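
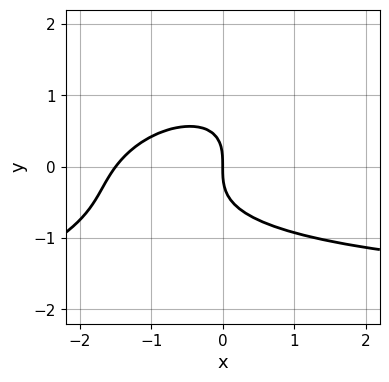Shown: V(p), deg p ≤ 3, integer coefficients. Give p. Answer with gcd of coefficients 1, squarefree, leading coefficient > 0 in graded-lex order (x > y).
x^2*y - 2*x*y^2 + 3*y^3 + 2*x^2 + 3*x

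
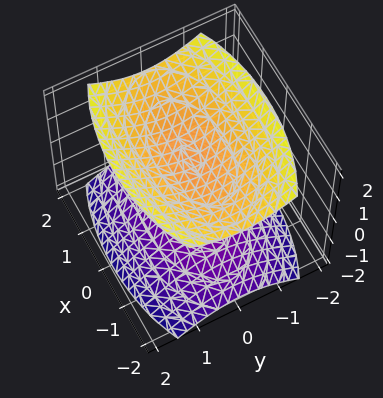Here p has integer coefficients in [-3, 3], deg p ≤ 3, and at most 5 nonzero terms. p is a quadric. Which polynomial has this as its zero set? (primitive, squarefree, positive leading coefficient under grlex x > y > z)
x^2 + 3*y^2 - 3*z^2 + 3

There are 2 components. Treating them together as one polynomial.
Degree: two sheets facing apart; a quadric, so deg p = 2.
Symmetries: it's symmetric under y → −y, forcing even powers of y; it's symmetric under z → −z, forcing even powers of z; it's symmetric under x → −x, forcing even powers of x.
From the axis intercepts and sections: it misses every integer gridline on the x-axis; the z-axis gridline crossings are at z ∈ {-1, 1}.
These observations pin down the coefficients.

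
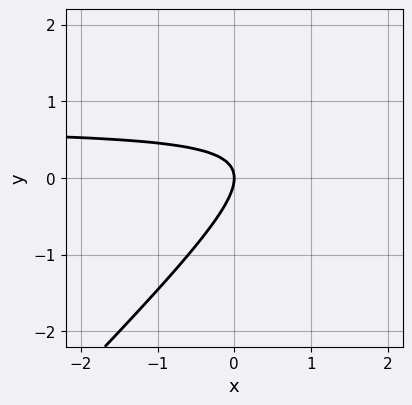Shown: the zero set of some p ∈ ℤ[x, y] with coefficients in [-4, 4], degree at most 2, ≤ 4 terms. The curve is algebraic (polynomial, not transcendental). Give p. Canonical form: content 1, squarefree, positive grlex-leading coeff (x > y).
3*x*y - 3*y^2 - 2*x

Degree: the shape is more complex than any degree-1 curve, so deg p = 2.
From the axis intercepts and sections: it meets the y-axis at y = 0 (among the integer gridlines); it crosses the x-axis at the gridline x = 0.
These observations pin down the coefficients.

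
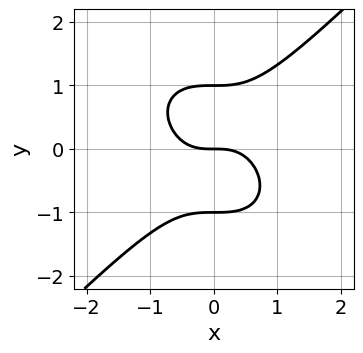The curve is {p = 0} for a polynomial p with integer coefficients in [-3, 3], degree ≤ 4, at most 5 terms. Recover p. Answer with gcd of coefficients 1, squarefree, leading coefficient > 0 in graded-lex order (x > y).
First, degree: no degree-2 curve has this shape, so deg p = 3.
Next, against the integer gridlines: the y-axis gridline crossings are at y ∈ {-1, 0, 1}; it crosses the x-axis at the gridline x = 0.
Finally, the integer polynomial consistent with all of this is the stated p.

x^3 - y^3 + y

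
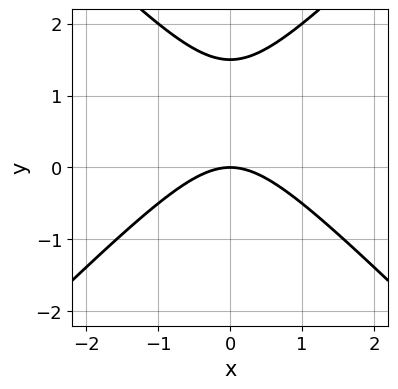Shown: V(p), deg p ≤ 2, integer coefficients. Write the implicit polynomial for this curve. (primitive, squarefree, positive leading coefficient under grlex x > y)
1. deg p = 2. No degree-1 curve has this shape.
2. Symmetries: the x ↦ −x reflection is a symmetry, so x appears only in even powers.
3. Checking where it meets the axes: it crosses the y-axis at the gridline y = 0; one x-axis crossing is at x = 0.
4. Solving for integer coefficients yields p as stated.

2*x^2 - 2*y^2 + 3*y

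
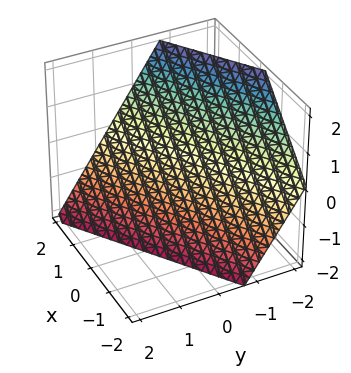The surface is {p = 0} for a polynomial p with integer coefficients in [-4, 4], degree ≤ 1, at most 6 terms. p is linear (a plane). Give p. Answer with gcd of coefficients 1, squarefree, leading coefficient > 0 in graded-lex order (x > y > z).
2*x - 3*y - 2*z - 2

deg p = 1.
From the axis intercepts and sections: it meets the x-axis at x = 1 (among the integer gridlines); it meets the z-axis at z = -1 (among the integer gridlines).
Together with the visible shape, these determine p as stated.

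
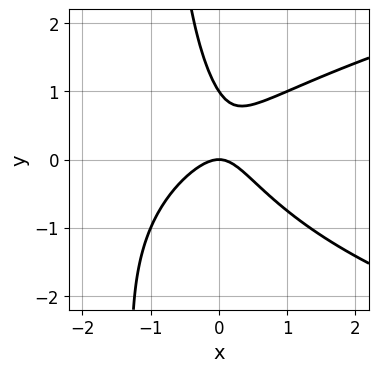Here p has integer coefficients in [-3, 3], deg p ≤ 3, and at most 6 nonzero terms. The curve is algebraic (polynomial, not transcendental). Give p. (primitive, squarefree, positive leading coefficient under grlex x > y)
1. deg p = 3.
2. From the axis intercepts and sections: among the integer gridlines, it crosses the y-axis at y ∈ {0, 1}; it crosses the x-axis at the gridline x = 0.
3. Putting this together gives p.

2*x*y^2 - 3*x^2 + x*y + 2*y^2 - 2*y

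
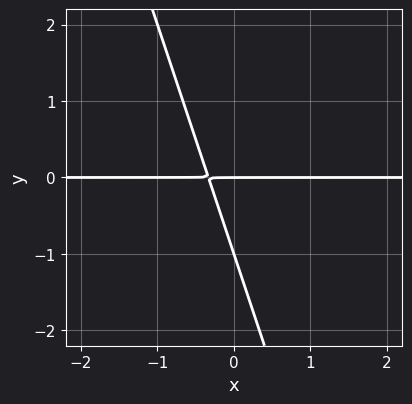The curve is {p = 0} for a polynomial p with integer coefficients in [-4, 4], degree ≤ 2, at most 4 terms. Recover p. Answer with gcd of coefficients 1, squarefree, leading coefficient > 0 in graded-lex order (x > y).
First, degree: a generic line meets the curve in up to 2 points, so deg p = 2.
Then, from the visible intercepts: the visible x-axis segment lies entirely on the curve; among the integer gridlines, it crosses the y-axis at y ∈ {-1, 0}.
Finally, these observations pin down the coefficients.

3*x*y + y^2 + y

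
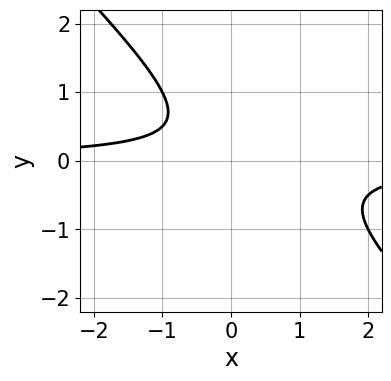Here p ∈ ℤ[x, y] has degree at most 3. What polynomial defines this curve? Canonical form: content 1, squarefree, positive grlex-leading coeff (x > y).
2*x*y + 2*y^2 - y + 1

(a) The degree is 2 — a generic line meets the curve in up to 2 points.
(b) Against the integer gridlines: the curve avoids every integer y-axis point in the box; the curve avoids every integer x-axis point in the box.
(c) Matching integer coefficients to the picture gives p.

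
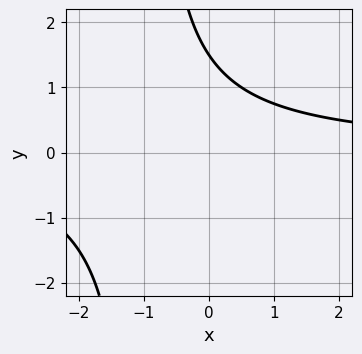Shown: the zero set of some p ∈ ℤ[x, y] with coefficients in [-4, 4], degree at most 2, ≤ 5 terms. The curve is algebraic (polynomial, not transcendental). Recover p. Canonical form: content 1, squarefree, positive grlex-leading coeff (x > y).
2*x*y + 2*y - 3

deg p = 2. The shape is more complex than any degree-1 curve.
From the visible intercepts: it misses every integer gridline on the x-axis.
Fitting integer coefficients to these (and the overall shape) gives p.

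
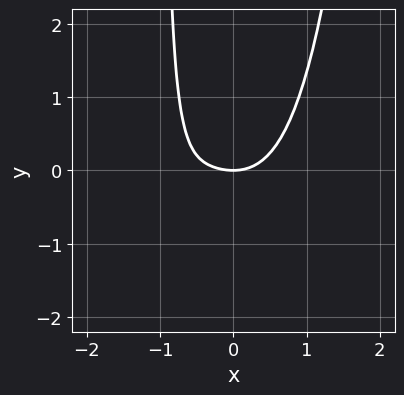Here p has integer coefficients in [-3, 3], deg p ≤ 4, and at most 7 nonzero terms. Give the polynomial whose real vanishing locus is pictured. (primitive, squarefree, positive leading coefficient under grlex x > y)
3*x^4 + 3*x^3 + 2*x^2 - 3*x*y - 3*y

1. Degree: a generic line meets the curve in up to 4 points, so deg p = 4.
2. Observable constraints: one y-axis crossing is at y = 0; it crosses the x-axis at the gridline x = 0.
3. These observations pin down the coefficients.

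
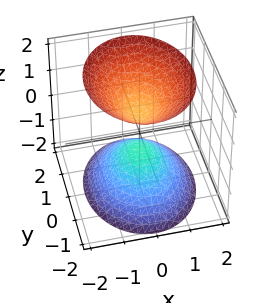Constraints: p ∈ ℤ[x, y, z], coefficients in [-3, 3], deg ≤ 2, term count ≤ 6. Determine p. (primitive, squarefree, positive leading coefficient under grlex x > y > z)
First, the picture has 2 separate pieces.
Next, deg p = 2.
Next, symmetries: the z ↦ −z reflection is a symmetry, so z appears only in even powers; it's symmetric under y → −y, forcing even powers of y; the x ↦ −x reflection is a symmetry, so x appears only in even powers.
Then, from the visible intercepts: the surface avoids every integer y-axis point in the box; no x-intercept at any integer in the box.
Finally, the integer polynomial consistent with all of this is the stated p.

3*x^2 + 2*y^2 - 2*z^2 + 1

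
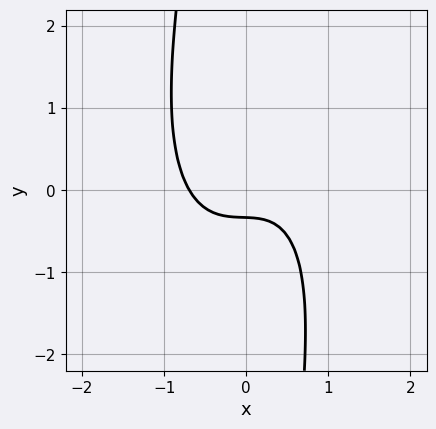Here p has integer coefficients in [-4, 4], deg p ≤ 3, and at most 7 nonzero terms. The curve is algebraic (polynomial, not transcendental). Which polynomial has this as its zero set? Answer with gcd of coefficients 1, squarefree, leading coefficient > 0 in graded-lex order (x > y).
The degree is 3 — no degree-2 curve has this shape.
The integer polynomial consistent with all of this is the stated p.

3*x^3 - x^2*y + x*y^2 + 3*y + 1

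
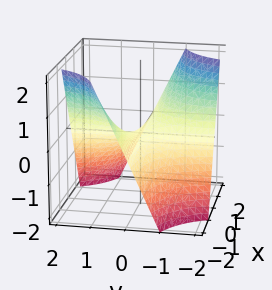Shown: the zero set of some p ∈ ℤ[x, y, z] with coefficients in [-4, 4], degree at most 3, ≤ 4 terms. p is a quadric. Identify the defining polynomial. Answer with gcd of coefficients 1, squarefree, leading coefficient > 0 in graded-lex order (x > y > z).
x*y + z

First, the degree is 2 — a saddle surface; a quadric.
Then, from the visible intercepts: every point of the y-axis in the box is on the surface; one z-axis crossing is at z = 0; the visible x-axis segment lies entirely on the surface.
Finally, putting this together gives p.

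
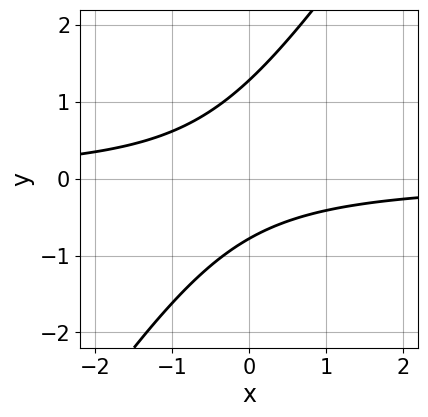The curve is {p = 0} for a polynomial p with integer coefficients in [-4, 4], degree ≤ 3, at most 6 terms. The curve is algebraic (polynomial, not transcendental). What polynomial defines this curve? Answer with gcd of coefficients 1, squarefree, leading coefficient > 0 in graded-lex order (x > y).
(a) The degree is 2 — no degree-1 curve has this shape.
(b) Reading off the gridlines: it misses every integer gridline on the x-axis.
(c) Solving for integer coefficients yields p as stated.

3*x*y - 2*y^2 + y + 2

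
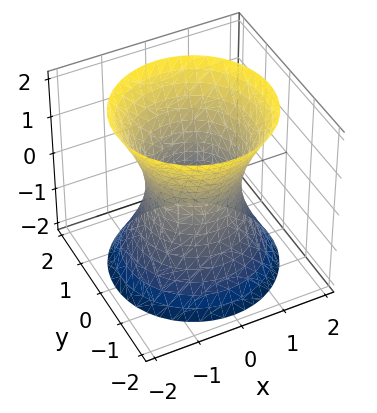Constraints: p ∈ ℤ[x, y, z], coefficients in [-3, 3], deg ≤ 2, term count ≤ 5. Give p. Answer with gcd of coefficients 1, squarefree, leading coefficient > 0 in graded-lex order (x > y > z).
(a) Degree: an hourglass — one-sheet hyperboloid; a quadric, so deg p = 2.
(b) Symmetries: it's symmetric under z → −z, forcing even powers of z; every cross-section ⟂ z is a circle, so x, y appear only via x² + y².
(c) Observable constraints: among the integer gridlines, it crosses the x-axis at x ∈ {-1, 1}; among the integer gridlines, it crosses the y-axis at y ∈ {-1, 1}.
(d) Fitting integer coefficients to these (and the overall shape) gives p.

2*x^2 + 2*y^2 - z^2 - 2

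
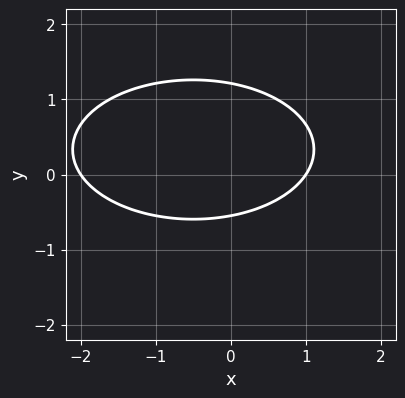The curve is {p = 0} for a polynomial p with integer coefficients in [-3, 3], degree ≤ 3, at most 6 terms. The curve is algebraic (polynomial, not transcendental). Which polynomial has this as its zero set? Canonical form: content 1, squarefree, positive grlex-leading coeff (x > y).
x^2 + 3*y^2 + x - 2*y - 2

(a) Degree: a generic line meets the curve in up to 2 points, so deg p = 2.
(b) Checking where it meets the axes: among the integer gridlines, it crosses the x-axis at x ∈ {-2, 1}.
(c) Fitting integer coefficients to these (and the overall shape) gives p.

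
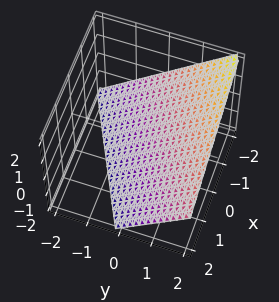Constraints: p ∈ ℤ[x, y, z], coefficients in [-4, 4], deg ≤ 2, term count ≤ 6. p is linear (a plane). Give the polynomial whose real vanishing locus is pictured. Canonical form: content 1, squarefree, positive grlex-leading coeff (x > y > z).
First, deg p = 1.
Then, against the integer gridlines: one z-axis crossing is at z = -1; one x-axis crossing is at x = -2; it meets the y-axis at y = 1 (among the integer gridlines).
Finally, these observations pin down the coefficients.

x - 2*y + 2*z + 2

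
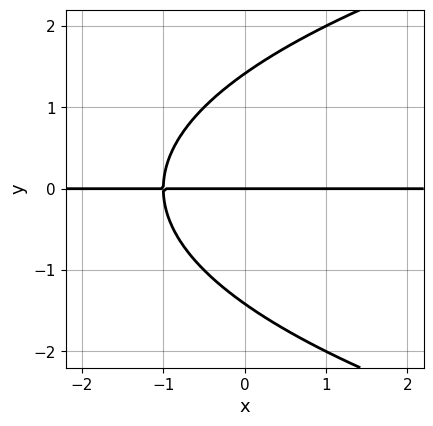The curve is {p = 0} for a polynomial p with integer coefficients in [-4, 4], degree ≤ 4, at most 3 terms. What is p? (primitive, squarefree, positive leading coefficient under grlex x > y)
(a) deg p = 3. The shape is more complex than any degree-2 curve.
(b) Checking where it meets the axes: the visible x-axis segment lies entirely on the curve; one y-axis crossing is at y = 0.
(c) Matching integer coefficients to the picture gives p.

y^3 - 2*x*y - 2*y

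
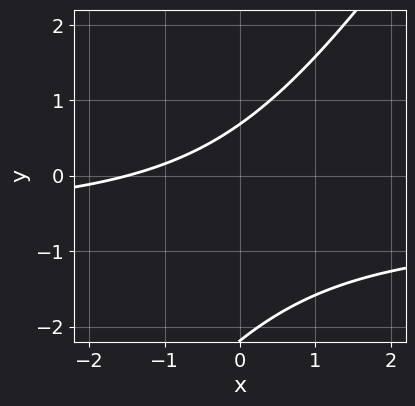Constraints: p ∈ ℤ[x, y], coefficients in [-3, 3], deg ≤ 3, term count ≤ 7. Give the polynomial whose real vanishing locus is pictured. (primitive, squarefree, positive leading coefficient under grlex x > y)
3*x*y - 2*y^2 + 2*x - 3*y + 3

deg p = 2.
The integer polynomial consistent with all of this is the stated p.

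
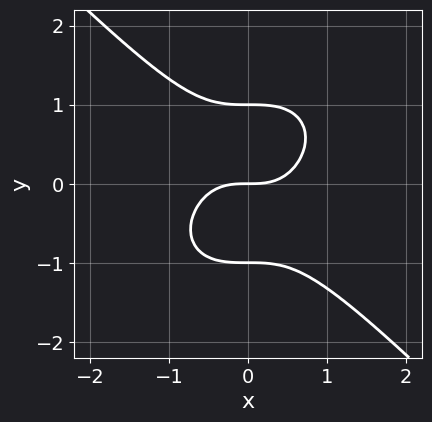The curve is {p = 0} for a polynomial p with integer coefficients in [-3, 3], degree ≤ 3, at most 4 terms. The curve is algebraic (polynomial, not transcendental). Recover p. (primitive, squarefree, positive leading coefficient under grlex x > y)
1. deg p = 3. The shape is more complex than any degree-2 curve.
2. Observable constraints: among the integer gridlines, it crosses the y-axis at y ∈ {-1, 0, 1}; it meets the x-axis at x = 0 (among the integer gridlines).
3. Putting this together gives p.

x^3 + y^3 - y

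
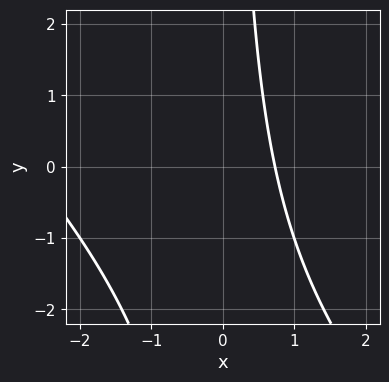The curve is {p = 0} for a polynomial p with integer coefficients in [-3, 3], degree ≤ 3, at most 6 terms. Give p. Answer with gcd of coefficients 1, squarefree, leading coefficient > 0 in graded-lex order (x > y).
First, degree: no degree-1 curve has this shape, so deg p = 2.
Next, against the integer gridlines: it misses every integer gridline on the y-axis.
Finally, matching integer coefficients to the picture gives p.

x^2 + x*y + 2*x - 2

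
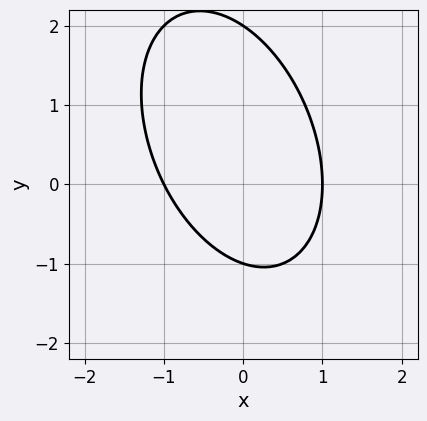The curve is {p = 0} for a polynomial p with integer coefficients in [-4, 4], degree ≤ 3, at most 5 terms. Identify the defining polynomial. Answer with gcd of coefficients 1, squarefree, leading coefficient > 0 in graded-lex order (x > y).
2*x^2 + x*y + y^2 - y - 2

Degree: no degree-1 curve has this shape, so deg p = 2.
Reading off the gridlines: among the integer gridlines, it crosses the y-axis at y ∈ {-1, 2}; among the integer gridlines, it crosses the x-axis at x ∈ {-1, 1}.
Fitting integer coefficients to these (and the overall shape) gives p.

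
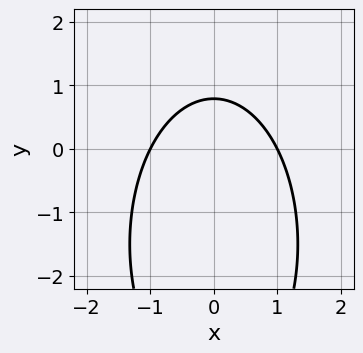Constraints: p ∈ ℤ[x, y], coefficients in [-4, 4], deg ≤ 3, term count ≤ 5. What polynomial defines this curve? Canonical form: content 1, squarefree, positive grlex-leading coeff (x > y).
1. The degree is 2 — no degree-1 curve has this shape.
2. Symmetries: it's symmetric under x → −x, forcing even powers of x.
3. Against the integer gridlines: the x-axis gridline crossings are at x ∈ {-1, 1}.
4. Fitting integer coefficients to these (and the overall shape) gives p.

3*x^2 + y^2 + 3*y - 3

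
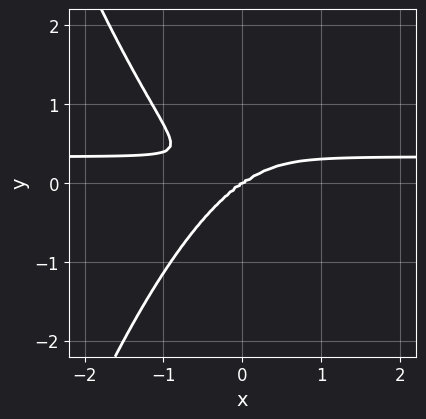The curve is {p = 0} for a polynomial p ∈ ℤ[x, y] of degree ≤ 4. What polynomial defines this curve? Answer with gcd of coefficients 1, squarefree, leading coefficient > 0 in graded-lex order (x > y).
1. The degree is 4 — no degree-3 curve has this shape.
2. Observable constraints: it meets the y-axis at y = 0 (among the integer gridlines); it crosses the x-axis at the gridline x = 0.
3. Together with the visible shape, these determine p as stated.

3*x^3*y - x^3 + 3*y^3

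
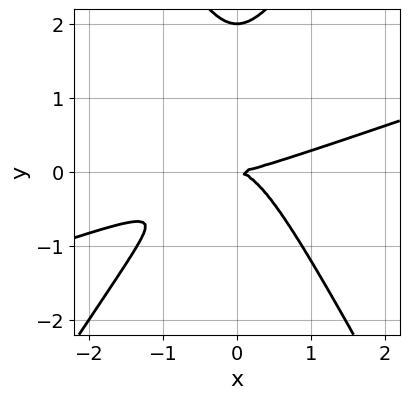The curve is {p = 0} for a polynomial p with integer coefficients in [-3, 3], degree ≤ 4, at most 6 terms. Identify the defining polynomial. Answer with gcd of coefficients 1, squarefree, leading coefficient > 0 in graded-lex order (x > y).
1. deg p = 3.
2. From the axis intercepts and sections: it crosses the x-axis at the gridline x = 0; the y-axis gridline crossings are at y ∈ {0, 2}.
3. The integer polynomial consistent with all of this is the stated p.

x^3 - 3*x^2*y + y^3 - 2*y^2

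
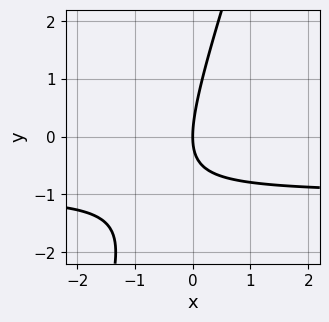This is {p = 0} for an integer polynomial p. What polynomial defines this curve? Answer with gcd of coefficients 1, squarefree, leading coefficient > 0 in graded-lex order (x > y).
3*x*y - y^2 + 3*x

1. deg p = 2. The shape is more complex than any degree-1 curve.
2. From the axis intercepts and sections: it meets the x-axis at x = 0 (among the integer gridlines); it crosses the y-axis at the gridline y = 0.
3. Together with the visible shape, these determine p as stated.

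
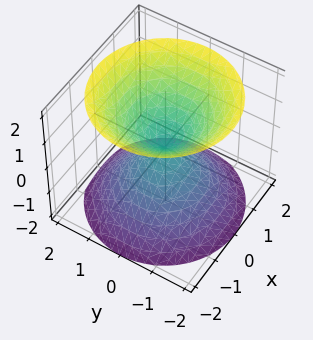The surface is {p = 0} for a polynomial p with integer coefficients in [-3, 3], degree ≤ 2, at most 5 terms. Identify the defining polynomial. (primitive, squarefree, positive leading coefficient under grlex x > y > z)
First, there are 2 components. They look like related sheets of one shape, so recover p as a whole.
Next, the degree is 2 — two nappes meeting at a single point; a quadric.
Then, by symmetry, the surface is invariant under rotation about z: p = q(x² + y², z); the z ↦ −z reflection is a symmetry, so z appears only in even powers.
Next, reading off the gridlines: one x-axis crossing is at x = 0; it meets the z-axis at z = 0 (among the integer gridlines); it meets the y-axis at y = 0 (among the integer gridlines).
Finally, together with the visible shape, these determine p as stated.

x^2 + y^2 - z^2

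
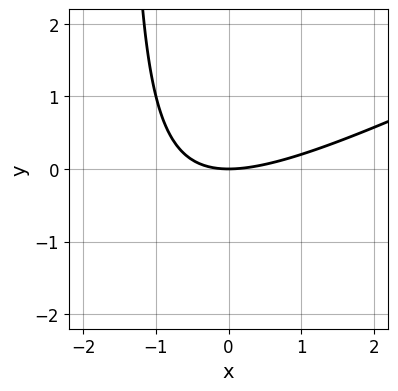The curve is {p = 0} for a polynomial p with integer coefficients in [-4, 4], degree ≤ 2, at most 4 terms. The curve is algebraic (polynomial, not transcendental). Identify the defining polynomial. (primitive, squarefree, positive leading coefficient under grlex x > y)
(a) deg p = 2.
(b) Observable constraints: one x-axis crossing is at x = 0; it meets the y-axis at y = 0 (among the integer gridlines).
(c) Matching integer coefficients to the picture gives p.

x^2 - 2*x*y - 3*y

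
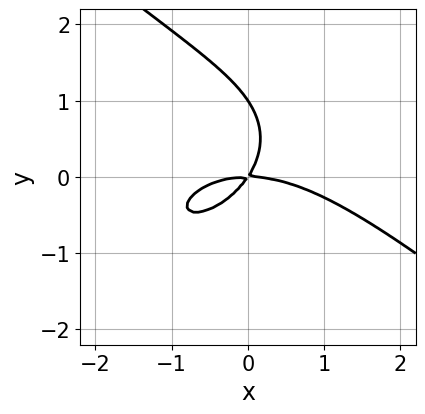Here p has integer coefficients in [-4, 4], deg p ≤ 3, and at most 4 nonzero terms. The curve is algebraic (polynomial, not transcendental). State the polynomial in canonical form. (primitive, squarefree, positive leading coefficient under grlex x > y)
x^3 + 2*y^3 + 3*x*y - 2*y^2

(a) deg p = 3. The shape is more complex than any degree-2 curve.
(b) Observable constraints: among the integer gridlines, it crosses the y-axis at y ∈ {0, 1}; one x-axis crossing is at x = 0.
(c) The integer polynomial consistent with all of this is the stated p.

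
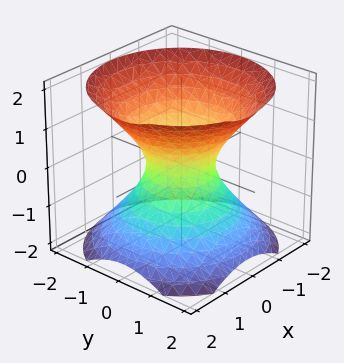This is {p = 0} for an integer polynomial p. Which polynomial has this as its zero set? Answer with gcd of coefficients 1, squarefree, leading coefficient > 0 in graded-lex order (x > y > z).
deg p = 2. An hourglass — one-sheet hyperboloid; a quadric.
Symmetries: rotational symmetry about the z-axis ⇒ p depends on x, y only through x² + y²; mirror symmetry z ↦ −z ⇒ only even powers of z.
From the visible intercepts: it misses every integer gridline on the z-axis; a circular section at z = -1 has radius between 1 and 2.
Together with the visible shape, these determine p as stated.

3*x^2 + 3*y^2 - 3*z^2 - 2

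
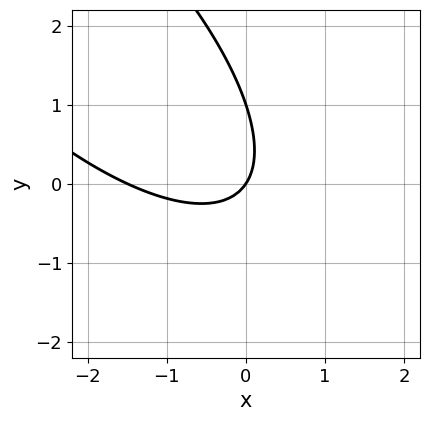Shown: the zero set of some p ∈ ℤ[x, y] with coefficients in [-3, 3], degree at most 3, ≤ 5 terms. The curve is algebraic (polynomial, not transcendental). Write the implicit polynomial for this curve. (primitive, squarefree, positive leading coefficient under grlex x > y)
2*x^2 + 3*x*y + 2*y^2 + 3*x - 2*y

The degree is 2 — the shape is more complex than any degree-1 curve.
From the visible intercepts: one x-axis crossing is at x = 0; the y-axis gridline crossings are at y ∈ {0, 1}.
These observations pin down the coefficients.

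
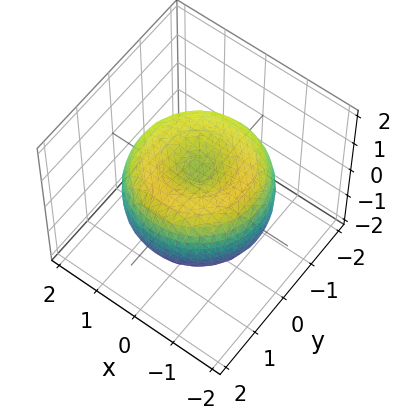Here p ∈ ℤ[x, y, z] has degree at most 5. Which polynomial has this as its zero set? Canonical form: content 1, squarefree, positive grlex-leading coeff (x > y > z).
1. deg p = 4. No degree-3 surface has this shape.
2. Symmetry: the z-axis is an axis of rotation, so x and y enter only as x² + y².
3. From the visible intercepts: a circular section at z = 1 has radius exactly 1.
4. Putting this together gives p.

x^4 + 2*x^2*y^2 + y^4 - 2*x^2 - 2*y^2 + 2*z^2 - 1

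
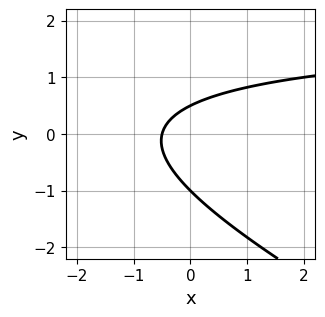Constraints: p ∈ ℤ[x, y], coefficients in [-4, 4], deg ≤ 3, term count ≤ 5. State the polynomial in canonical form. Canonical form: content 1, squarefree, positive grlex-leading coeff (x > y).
x*y + 2*y^2 - 2*x + y - 1

1. Degree: the shape is more complex than any degree-1 curve, so deg p = 2.
2. Against the integer gridlines: it crosses the y-axis at the gridline y = -1.
3. Assembling these constraints gives the stated polynomial.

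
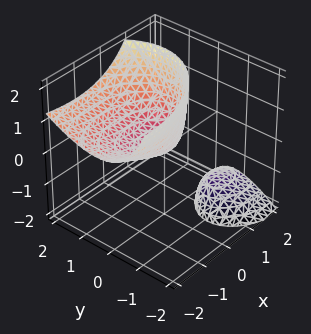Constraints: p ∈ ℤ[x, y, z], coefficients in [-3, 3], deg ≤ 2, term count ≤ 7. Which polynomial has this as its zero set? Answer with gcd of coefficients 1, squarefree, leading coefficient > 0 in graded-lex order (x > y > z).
(a) There are 2 components. Treating them together as one polynomial.
(b) The degree is 2 — a generic line meets the surface in up to 2 points.
(c) Observable constraints: it meets the z-axis at z = 0 (among the integer gridlines); it crosses the y-axis at the gridline y = 0; it meets the x-axis at x = 0 (among the integer gridlines).
(d) The integer polynomial consistent with all of this is the stated p.

x^2 + 2*x*z + 2*y^2 - 2*y*z - 2*z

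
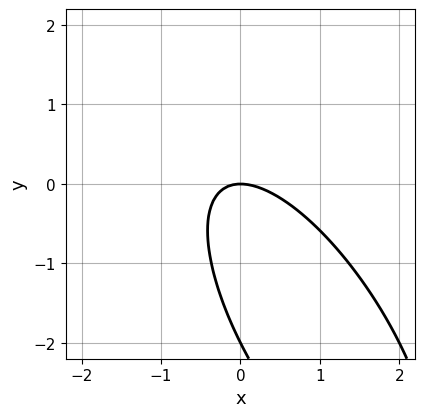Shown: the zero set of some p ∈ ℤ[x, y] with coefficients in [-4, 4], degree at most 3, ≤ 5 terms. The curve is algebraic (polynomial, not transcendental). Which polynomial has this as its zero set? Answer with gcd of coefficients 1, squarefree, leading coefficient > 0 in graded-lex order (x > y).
deg p = 2.
Against the integer gridlines: the y-axis gridline crossings are at y ∈ {-2, 0}; it crosses the x-axis at the gridline x = 0.
Putting this together gives p.

2*x^2 + 2*x*y + y^2 + 2*y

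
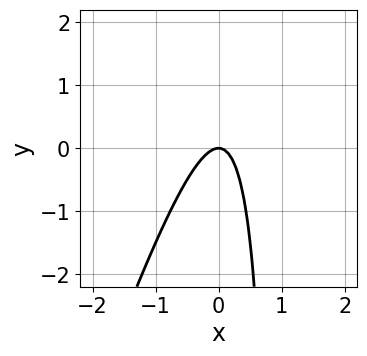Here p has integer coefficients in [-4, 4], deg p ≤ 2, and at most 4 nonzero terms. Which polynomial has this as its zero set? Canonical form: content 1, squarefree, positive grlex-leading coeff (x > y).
3*x^2 - x*y + y

(a) The degree is 2 — the shape is more complex than any degree-1 curve.
(b) From the axis intercepts and sections: one x-axis crossing is at x = 0; one y-axis crossing is at y = 0.
(c) The integer polynomial consistent with all of this is the stated p.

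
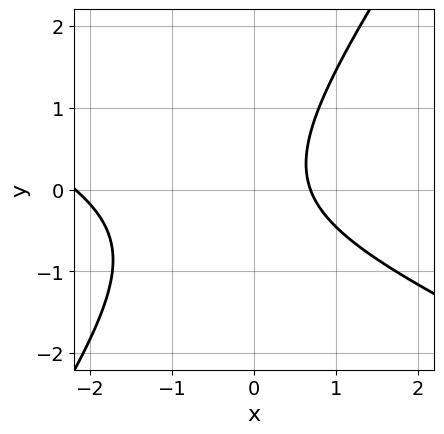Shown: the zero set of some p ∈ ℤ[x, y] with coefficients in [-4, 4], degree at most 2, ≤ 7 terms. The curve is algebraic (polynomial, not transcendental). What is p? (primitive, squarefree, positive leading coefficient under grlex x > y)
2*x^2 + 3*x*y - 3*y^2 + 3*x - 3

1. The degree is 2 — the shape is more complex than any degree-1 curve.
2. Checking where it meets the axes: no y-intercept at any integer in the box.
3. Assembling these constraints gives the stated polynomial.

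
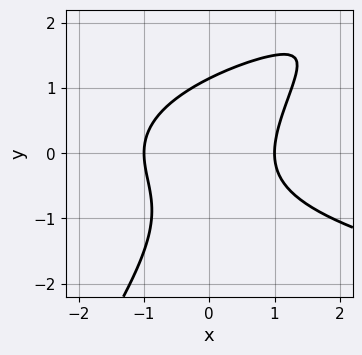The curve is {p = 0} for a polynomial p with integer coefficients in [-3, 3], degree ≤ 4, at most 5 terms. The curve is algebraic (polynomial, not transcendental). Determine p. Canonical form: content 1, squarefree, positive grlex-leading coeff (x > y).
3*x*y^2 - 2*y^3 - 3*x^2 + 3

First, degree: a generic line meets the curve in up to 3 points, so deg p = 3.
Then, checking where it meets the axes: among the integer gridlines, it crosses the x-axis at x ∈ {-1, 1}.
Finally, fitting integer coefficients to these (and the overall shape) gives p.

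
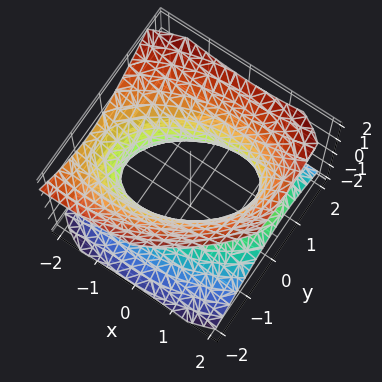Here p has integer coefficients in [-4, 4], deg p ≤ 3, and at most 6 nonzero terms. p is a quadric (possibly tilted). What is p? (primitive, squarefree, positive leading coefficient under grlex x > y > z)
x^2 - x*y + x*z + 2*y^2 - 2*z^2 - 2

The degree is 2 — no degree-1 surface has this shape.
Observable constraints: no z-intercept at any integer in the box; among the integer gridlines, it crosses the y-axis at y ∈ {-1, 1}.
Together with the visible shape, these determine p as stated.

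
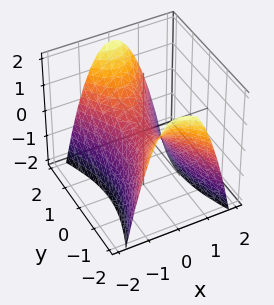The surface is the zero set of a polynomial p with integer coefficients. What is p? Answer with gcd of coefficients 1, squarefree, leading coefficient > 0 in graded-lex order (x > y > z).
3*x^2 - y^2 + 2*z

First, deg p = 2. A saddle surface; a quadric.
Then, symmetries: it's symmetric under y → −y, forcing even powers of y; mirror symmetry x ↦ −x ⇒ only even powers of x.
Then, reading off the gridlines: one x-axis crossing is at x = 0; it meets the z-axis at z = 0 (among the integer gridlines); one y-axis crossing is at y = 0.
Finally, together with the visible shape, these determine p as stated.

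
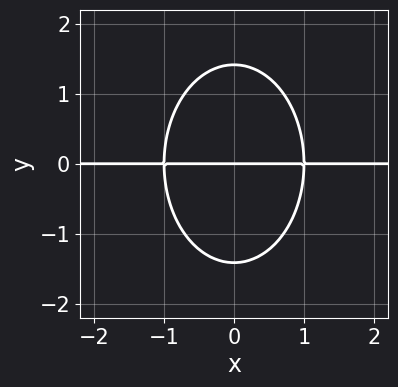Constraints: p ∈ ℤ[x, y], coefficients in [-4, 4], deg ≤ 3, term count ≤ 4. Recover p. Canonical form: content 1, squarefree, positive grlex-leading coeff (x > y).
2*x^2*y + y^3 - 2*y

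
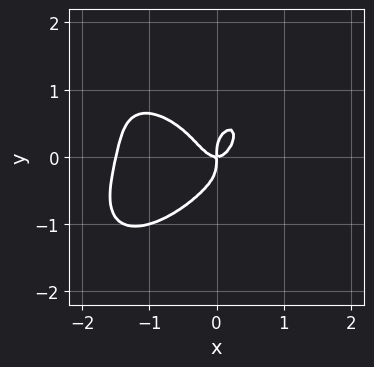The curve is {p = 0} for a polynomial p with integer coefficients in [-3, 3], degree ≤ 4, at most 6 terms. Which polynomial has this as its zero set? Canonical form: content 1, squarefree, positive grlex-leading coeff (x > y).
1. Degree: a generic line meets the curve in up to 4 points, so deg p = 4.
2. From the axis intercepts and sections: it meets the x-axis at x = 0 (among the integer gridlines); it crosses the y-axis at the gridline y = 0.
3. Solving for integer coefficients yields p as stated.

2*x^4 + 2*y^4 + 3*x^3 - x*y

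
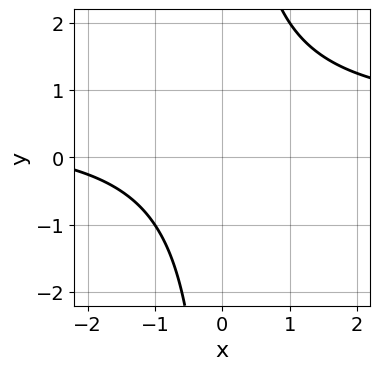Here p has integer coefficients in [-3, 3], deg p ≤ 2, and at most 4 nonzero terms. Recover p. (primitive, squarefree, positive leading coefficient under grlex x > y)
1. Degree: a generic line meets the curve in up to 2 points, so deg p = 2.
2. Reading off the gridlines: the curve avoids every integer y-axis point in the box; no x-intercept at any integer in the box.
3. Solving for integer coefficients yields p as stated.

2*x*y - x - 3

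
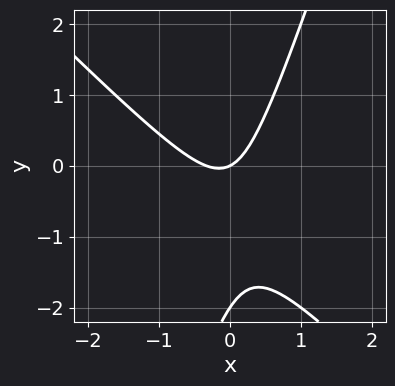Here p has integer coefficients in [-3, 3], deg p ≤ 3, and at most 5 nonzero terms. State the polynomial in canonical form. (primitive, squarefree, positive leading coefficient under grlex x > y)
3*x^2 + 2*x*y - y^2 + x - 2*y

Degree: no degree-1 curve has this shape, so deg p = 2.
From the visible intercepts: it crosses the x-axis at the gridline x = 0; among the integer gridlines, it crosses the y-axis at y ∈ {-2, 0}.
Matching integer coefficients to the picture gives p.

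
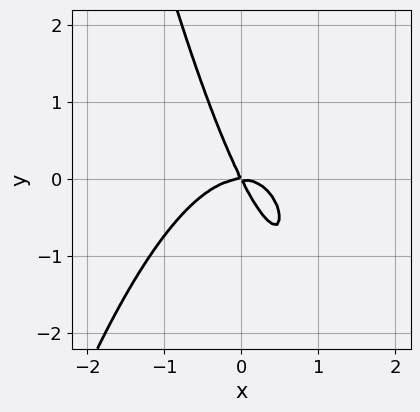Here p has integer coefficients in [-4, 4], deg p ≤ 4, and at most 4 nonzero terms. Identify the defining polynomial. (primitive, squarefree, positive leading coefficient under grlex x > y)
2*x^3 + 2*x*y + y^2

First, deg p = 3.
Next, observable constraints: it crosses the y-axis at the gridline y = 0; it meets the x-axis at x = 0 (among the integer gridlines).
Finally, solving for integer coefficients yields p as stated.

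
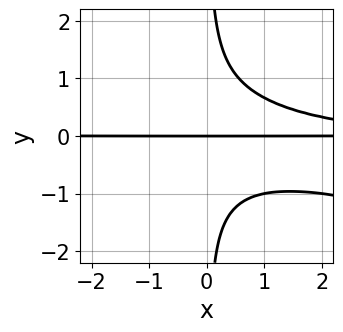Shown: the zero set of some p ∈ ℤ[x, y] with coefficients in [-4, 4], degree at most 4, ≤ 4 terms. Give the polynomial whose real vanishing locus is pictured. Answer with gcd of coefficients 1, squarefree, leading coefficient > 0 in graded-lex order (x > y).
x^2*y^2 + 3*x*y^3 - 2*y

1. The degree is 4 — no degree-3 curve has this shape.
2. Observable constraints: it crosses the y-axis at the gridline y = 0; the visible x-axis segment lies entirely on the curve.
3. The integer polynomial consistent with all of this is the stated p.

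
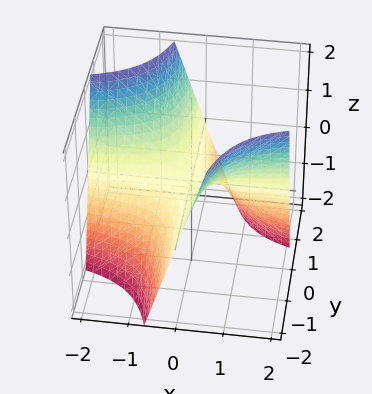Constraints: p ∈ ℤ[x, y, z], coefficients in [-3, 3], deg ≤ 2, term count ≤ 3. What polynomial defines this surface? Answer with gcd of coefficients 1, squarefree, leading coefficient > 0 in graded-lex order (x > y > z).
1. Degree: a generic line meets the surface in up to 2 points, so deg p = 2.
2. Against the integer gridlines: every point of the y-axis in the box is on the surface; it meets the z-axis at z = 0 (among the integer gridlines); the visible x-axis segment lies entirely on the surface.
3. These observations pin down the coefficients.

3*x*y + 2*z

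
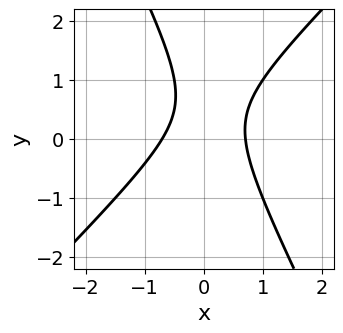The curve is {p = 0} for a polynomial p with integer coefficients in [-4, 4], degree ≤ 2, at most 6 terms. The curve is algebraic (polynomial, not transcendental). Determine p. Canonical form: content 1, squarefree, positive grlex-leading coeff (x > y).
2*x^2 - x*y - y^2 + y - 1

1. deg p = 2. No degree-1 curve has this shape.
2. From the axis intercepts and sections: the curve avoids every integer y-axis point in the box.
3. Solving for integer coefficients yields p as stated.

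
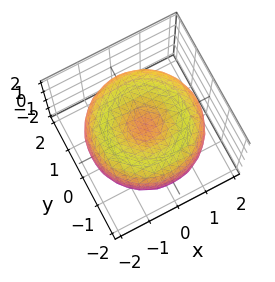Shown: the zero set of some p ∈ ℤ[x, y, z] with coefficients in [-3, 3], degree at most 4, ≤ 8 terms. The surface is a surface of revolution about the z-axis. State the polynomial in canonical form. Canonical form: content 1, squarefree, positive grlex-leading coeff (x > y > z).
x^4 + 2*x^2*y^2 + y^4 - 3*x^2 - 3*y^2 + 3*z^2 - 1

Degree: the shape is more complex than any degree-3 surface, so deg p = 4.
By symmetry, the z-axis is an axis of rotation, so x and y enter only as x² + y².
Checking where it meets the axes: a circular section at z = 1 has radius exactly 1.
Fitting integer coefficients to these (and the overall shape) gives p.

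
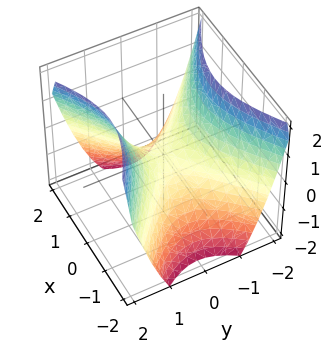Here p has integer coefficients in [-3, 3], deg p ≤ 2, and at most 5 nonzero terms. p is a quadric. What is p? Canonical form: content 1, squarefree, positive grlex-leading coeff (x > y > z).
First, degree: a saddle surface; a quadric, so deg p = 2.
Next, symmetries: the x ↦ −x reflection is a symmetry, so x appears only in even powers; it's symmetric under y → −y, forcing even powers of y.
Then, reading off the gridlines: it meets the y-axis at y = 0 (among the integer gridlines); one x-axis crossing is at x = 0; it crosses the z-axis at the gridline z = 0.
Finally, fitting integer coefficients to these (and the overall shape) gives p.

2*x^2 - 3*y^2 + 3*z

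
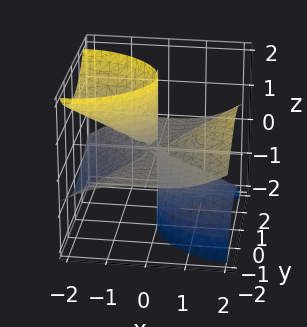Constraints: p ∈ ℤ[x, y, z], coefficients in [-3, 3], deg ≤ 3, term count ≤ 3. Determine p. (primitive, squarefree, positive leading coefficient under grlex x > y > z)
x^3 - 3*x*z^2 - 3*y^2*z

First, there are 2 components. They look like related sheets of one shape, so recover p as a whole.
Then, degree: a generic line meets the surface in up to 3 points, so deg p = 3.
Next, reading off the gridlines: the visible y-axis segment lies entirely on the surface; it crosses the x-axis at the gridline x = 0; the visible z-axis segment lies entirely on the surface.
Finally, putting this together gives p.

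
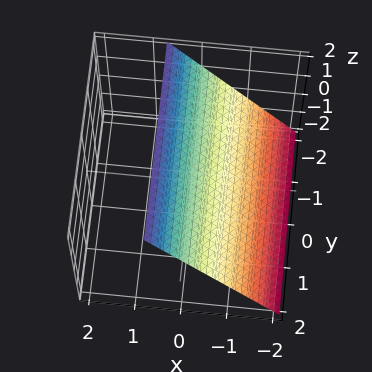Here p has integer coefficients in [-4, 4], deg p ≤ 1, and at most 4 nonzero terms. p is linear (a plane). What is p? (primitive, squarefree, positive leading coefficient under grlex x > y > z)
First, deg p = 1. The surface is flat (a plane).
Next, from the visible intercepts: the surface avoids every integer y-axis point in the box; one z-axis crossing is at z = 1.
Finally, fitting integer coefficients to these (and the overall shape) gives p.

3*x - 2*z + 2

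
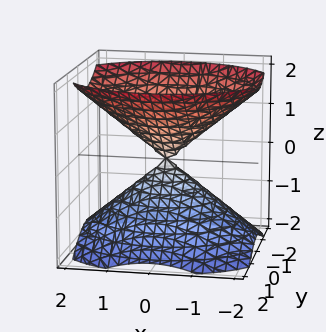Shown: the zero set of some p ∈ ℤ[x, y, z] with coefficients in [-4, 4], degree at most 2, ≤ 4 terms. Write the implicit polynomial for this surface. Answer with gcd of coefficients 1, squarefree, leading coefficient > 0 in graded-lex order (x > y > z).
(a) I count 2 distinct pieces. Treating them together as one polynomial.
(b) deg p = 2. A double cone through the origin; a quadric.
(c) Symmetries: it's symmetric under z → −z, forcing even powers of z; it's symmetric under x → −x, forcing even powers of x; mirror symmetry y ↦ −y ⇒ only even powers of y.
(d) Checking where it meets the axes: it meets the z-axis at z = 0 (among the integer gridlines); one y-axis crossing is at y = 0.
(e) Together with the visible shape, these determine p as stated.

2*x^2 + 3*y^2 - 3*z^2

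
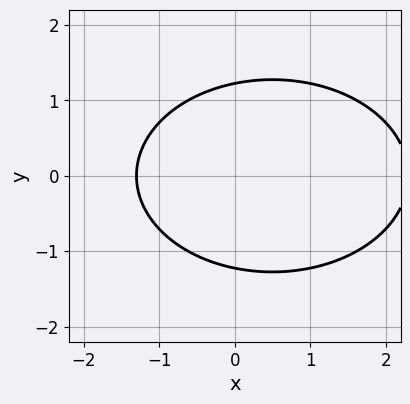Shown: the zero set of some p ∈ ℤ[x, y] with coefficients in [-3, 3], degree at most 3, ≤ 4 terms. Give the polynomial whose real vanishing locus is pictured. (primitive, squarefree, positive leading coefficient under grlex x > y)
x^2 + 2*y^2 - x - 3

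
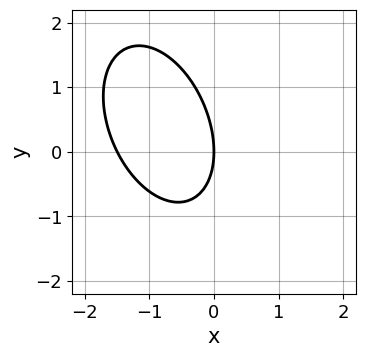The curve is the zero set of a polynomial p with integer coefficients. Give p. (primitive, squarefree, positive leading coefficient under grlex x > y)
1. Degree: a generic line meets the curve in up to 2 points, so deg p = 2.
2. Reading off the gridlines: it crosses the y-axis at the gridline y = 0; it meets the x-axis at x = 0 (among the integer gridlines).
3. Matching integer coefficients to the picture gives p.

2*x^2 + x*y + y^2 + 3*x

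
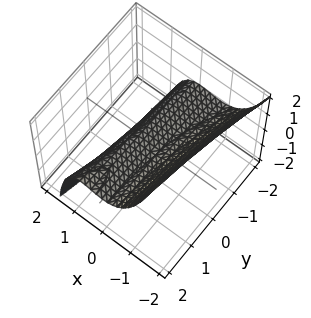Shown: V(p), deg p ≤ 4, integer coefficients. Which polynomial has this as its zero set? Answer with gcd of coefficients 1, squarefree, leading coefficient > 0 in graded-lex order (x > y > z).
2*x^3 - x^2*y - x*z + 3*z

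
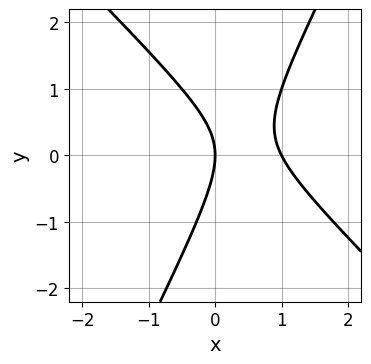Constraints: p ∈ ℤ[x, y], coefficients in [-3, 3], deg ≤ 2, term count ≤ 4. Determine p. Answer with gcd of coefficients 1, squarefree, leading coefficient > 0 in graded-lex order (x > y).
(a) Degree: a generic line meets the curve in up to 2 points, so deg p = 2.
(b) From the axis intercepts and sections: it meets the y-axis at y = 0 (among the integer gridlines); among the integer gridlines, it crosses the x-axis at x ∈ {0, 1}.
(c) Solving for integer coefficients yields p as stated.

2*x^2 + x*y - y^2 - 2*x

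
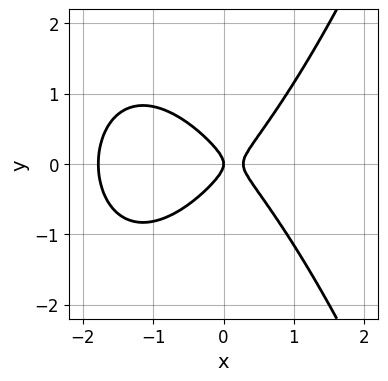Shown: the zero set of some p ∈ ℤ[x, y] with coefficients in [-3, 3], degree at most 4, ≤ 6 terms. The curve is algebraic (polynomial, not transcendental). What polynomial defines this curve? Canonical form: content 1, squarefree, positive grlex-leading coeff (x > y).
2*x^3 + 3*x^2 - 3*y^2 - x

The degree is 3 — no degree-2 curve has this shape.
Symmetries: it's symmetric under y → −y, forcing even powers of y.
Observable constraints: it meets the y-axis at y = 0 (among the integer gridlines); one x-axis crossing is at x = 0.
The integer polynomial consistent with all of this is the stated p.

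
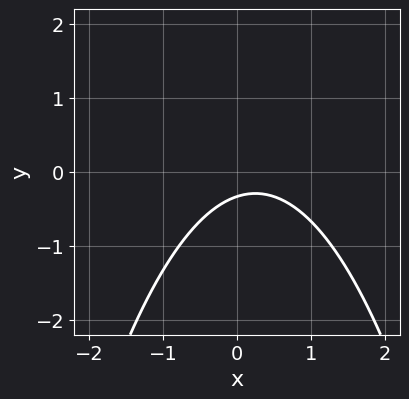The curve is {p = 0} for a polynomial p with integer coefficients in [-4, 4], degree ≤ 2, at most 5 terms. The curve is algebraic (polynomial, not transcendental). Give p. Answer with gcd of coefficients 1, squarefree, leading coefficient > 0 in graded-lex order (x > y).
deg p = 2. No degree-1 curve has this shape.
Against the integer gridlines: the curve avoids every integer x-axis point in the box.
Matching integer coefficients to the picture gives p.

2*x^2 - x + 3*y + 1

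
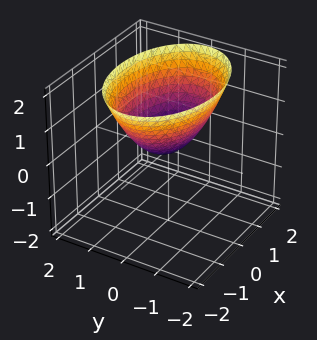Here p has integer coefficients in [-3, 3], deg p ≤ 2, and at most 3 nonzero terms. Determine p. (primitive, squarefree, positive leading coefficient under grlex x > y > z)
1. Degree: a paraboloid; a quadric, so deg p = 2.
2. Symmetries: it's symmetric under x → −x, forcing even powers of x; the y ↦ −y reflection is a symmetry, so y appears only in even powers.
3. From the visible intercepts: it crosses the y-axis at the gridline y = 0; one x-axis crossing is at x = 0; it meets the z-axis at z = 0 (among the integer gridlines).
4. Assembling these constraints gives the stated polynomial.

x^2 + 2*y^2 - 2*z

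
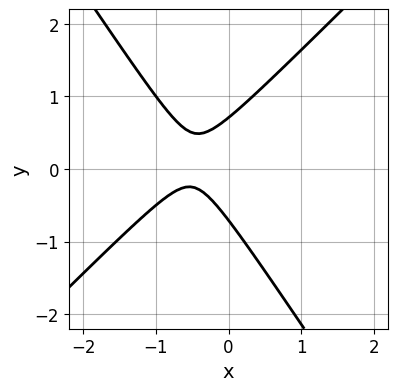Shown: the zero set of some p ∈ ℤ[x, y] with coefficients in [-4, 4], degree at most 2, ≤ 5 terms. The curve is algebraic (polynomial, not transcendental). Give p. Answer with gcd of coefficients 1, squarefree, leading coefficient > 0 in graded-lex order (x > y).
Degree: no degree-1 curve has this shape, so deg p = 2.
Checking where it meets the axes: it misses every integer gridline on the x-axis.
Fitting integer coefficients to these (and the overall shape) gives p.

3*x^2 - x*y - 2*y^2 + 3*x + 1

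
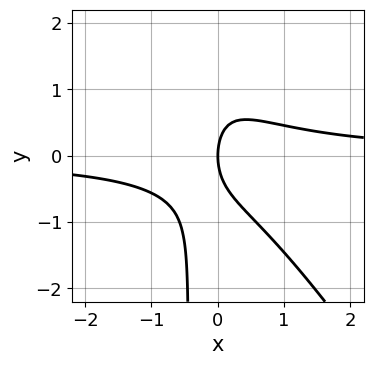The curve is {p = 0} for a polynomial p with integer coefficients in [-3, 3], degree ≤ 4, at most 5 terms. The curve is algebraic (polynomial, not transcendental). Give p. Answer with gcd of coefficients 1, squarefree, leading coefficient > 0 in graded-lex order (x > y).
3*x^2*y + 2*x*y^2 + y^2 - 2*x

1. deg p = 3. A generic line meets the curve in up to 3 points.
2. From the axis intercepts and sections: it crosses the x-axis at the gridline x = 0; it crosses the y-axis at the gridline y = 0.
3. These observations pin down the coefficients.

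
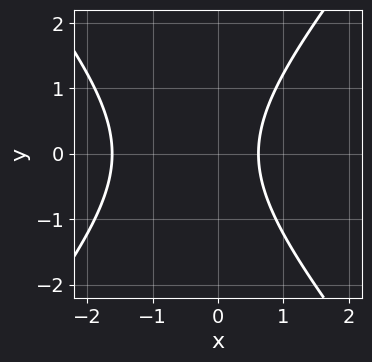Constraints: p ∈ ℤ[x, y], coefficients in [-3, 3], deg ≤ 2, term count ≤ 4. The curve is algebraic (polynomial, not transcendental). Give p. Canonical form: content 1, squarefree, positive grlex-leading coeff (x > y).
deg p = 2. A generic line meets the curve in up to 2 points.
Symmetries: the y ↦ −y reflection is a symmetry, so y appears only in even powers.
From the visible intercepts: it misses every integer gridline on the y-axis.
These observations pin down the coefficients.

3*x^2 - 2*y^2 + 3*x - 3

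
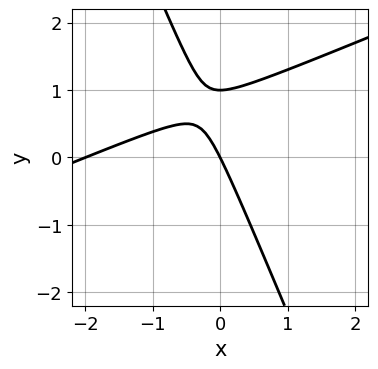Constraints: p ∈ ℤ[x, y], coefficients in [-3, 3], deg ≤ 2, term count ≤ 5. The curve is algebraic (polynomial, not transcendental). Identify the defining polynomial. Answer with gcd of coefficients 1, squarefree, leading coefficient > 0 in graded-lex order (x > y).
The degree is 2 — a generic line meets the curve in up to 2 points.
Observable constraints: the y-axis gridline crossings are at y ∈ {0, 1}; the x-axis gridline crossings are at x ∈ {-2, 0}.
These observations pin down the coefficients.

x^2 - 2*x*y - y^2 + 2*x + y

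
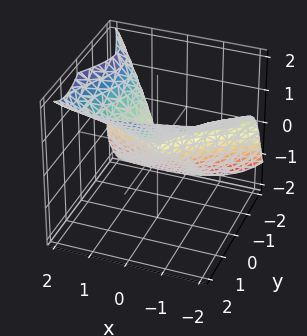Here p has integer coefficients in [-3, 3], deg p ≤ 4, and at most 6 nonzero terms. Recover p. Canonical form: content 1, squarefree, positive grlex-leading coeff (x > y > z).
3*x*y*z - 2*x*z^2 - 3*y^3 + 3*z^3 - 3*x^2

First, the degree is 3 — the shape is more complex than any degree-2 surface.
Then, from the visible intercepts: it meets the z-axis at z = 0 (among the integer gridlines); it crosses the y-axis at the gridline y = 0; one x-axis crossing is at x = 0.
Finally, these observations pin down the coefficients.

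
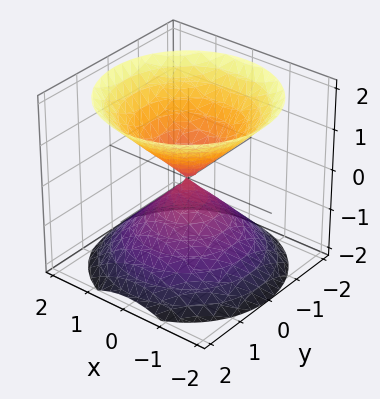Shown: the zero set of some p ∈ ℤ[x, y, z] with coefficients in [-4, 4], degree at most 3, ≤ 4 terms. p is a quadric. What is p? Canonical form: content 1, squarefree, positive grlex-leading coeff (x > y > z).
x^2 + y^2 - z^2

First, I count 2 distinct pieces. Treating them together as one polynomial.
Then, deg p = 2. A double cone through the origin; a quadric.
Then, symmetries: mirror symmetry z ↦ −z ⇒ only even powers of z; rotational symmetry about the z-axis ⇒ p depends on x, y only through x² + y².
Then, from the visible intercepts: a circular section at z = 1 has radius exactly 1; one x-axis crossing is at x = 0; it meets the y-axis at y = 0 (among the integer gridlines).
Finally, fitting integer coefficients to these (and the overall shape) gives p.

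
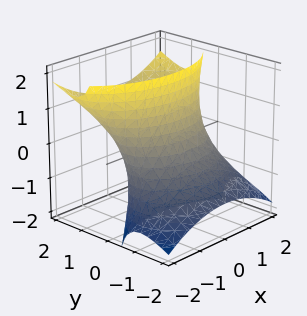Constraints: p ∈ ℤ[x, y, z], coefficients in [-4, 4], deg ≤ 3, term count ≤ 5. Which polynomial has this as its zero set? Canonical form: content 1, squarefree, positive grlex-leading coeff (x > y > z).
x^2 + 2*y^2 - 3*y*z - 2

The degree is 2 — no degree-1 surface has this shape.
Reading off the gridlines: the y-axis gridline crossings are at y ∈ {-1, 1}; no z-intercept at any integer in the box.
Fitting integer coefficients to these (and the overall shape) gives p.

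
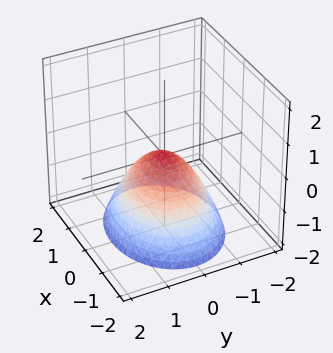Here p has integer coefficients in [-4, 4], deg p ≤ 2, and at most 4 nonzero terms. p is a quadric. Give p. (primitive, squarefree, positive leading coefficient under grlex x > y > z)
2*x^2 + 3*y^2 + 3*z

(a) Degree: a single bowl opening along one axis; a quadric, so deg p = 2.
(b) Symmetries: the y ↦ −y reflection is a symmetry, so y appears only in even powers; the x ↦ −x reflection is a symmetry, so x appears only in even powers.
(c) Reading off the gridlines: it meets the x-axis at x = 0 (among the integer gridlines); it meets the y-axis at y = 0 (among the integer gridlines).
(d) These observations pin down the coefficients.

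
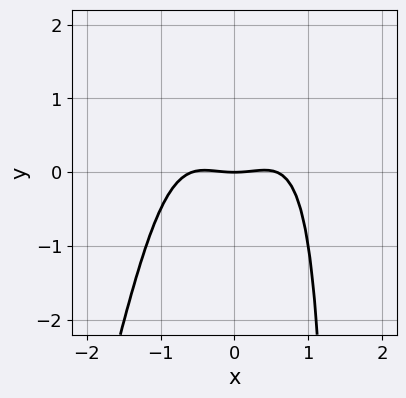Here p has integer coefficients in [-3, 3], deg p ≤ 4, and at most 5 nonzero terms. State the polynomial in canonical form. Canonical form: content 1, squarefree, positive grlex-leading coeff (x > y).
3*x^4 - x^3*y - x^2 + 3*y

deg p = 4. The shape is more complex than any degree-3 curve.
Observable constraints: one x-axis crossing is at x = 0; it meets the y-axis at y = 0 (among the integer gridlines).
Solving for integer coefficients yields p as stated.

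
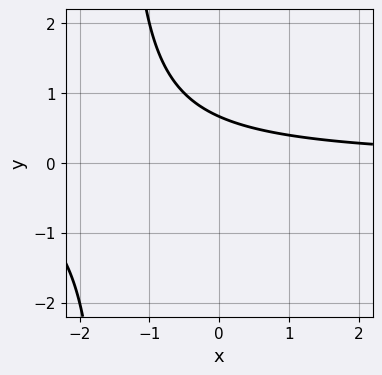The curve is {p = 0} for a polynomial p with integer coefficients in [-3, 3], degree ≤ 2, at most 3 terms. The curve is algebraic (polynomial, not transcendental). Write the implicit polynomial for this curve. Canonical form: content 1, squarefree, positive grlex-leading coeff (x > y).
First, degree: no degree-1 curve has this shape, so deg p = 2.
Then, reading off the gridlines: the curve avoids every integer x-axis point in the box.
Finally, solving for integer coefficients yields p as stated.

2*x*y + 3*y - 2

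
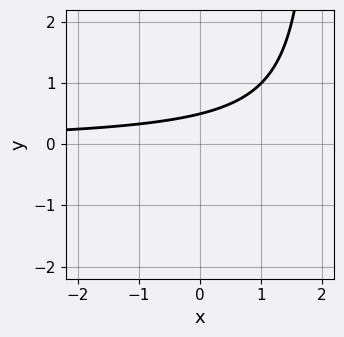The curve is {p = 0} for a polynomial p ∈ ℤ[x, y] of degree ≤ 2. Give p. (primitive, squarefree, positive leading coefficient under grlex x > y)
(a) deg p = 2. The shape is more complex than any degree-1 curve.
(b) From the visible intercepts: no x-intercept at any integer in the box.
(c) These observations pin down the coefficients.

x*y - 2*y + 1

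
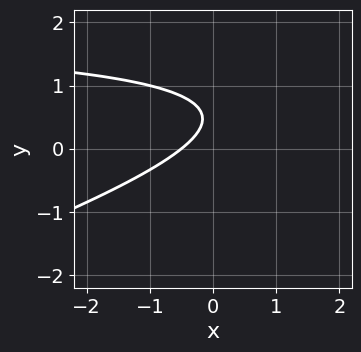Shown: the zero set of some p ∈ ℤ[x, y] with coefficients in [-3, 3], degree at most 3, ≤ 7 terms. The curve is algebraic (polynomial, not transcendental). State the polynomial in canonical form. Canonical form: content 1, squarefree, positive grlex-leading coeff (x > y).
x*y - 3*y^2 - 2*x + 3*y - 1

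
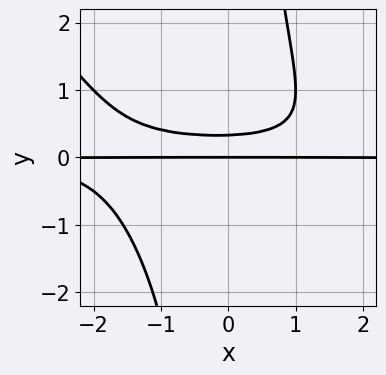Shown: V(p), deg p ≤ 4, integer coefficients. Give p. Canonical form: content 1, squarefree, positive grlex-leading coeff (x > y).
x^2*y^2 + x*y^3 - 3*y^2 + y

(a) Degree: a generic line meets the curve in up to 4 points, so deg p = 4.
(b) Against the integer gridlines: every point of the x-axis in the box is on the curve; one y-axis crossing is at y = 0.
(c) Matching integer coefficients to the picture gives p.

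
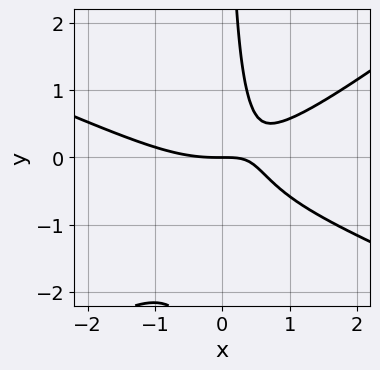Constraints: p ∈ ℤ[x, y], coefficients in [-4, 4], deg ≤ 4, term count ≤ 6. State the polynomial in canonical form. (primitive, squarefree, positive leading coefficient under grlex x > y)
1. deg p = 3. No degree-2 curve has this shape.
2. Reading off the gridlines: one x-axis crossing is at x = 0; one y-axis crossing is at y = 0.
3. Solving for integer coefficients yields p as stated.

x^3 + x^2*y - 3*x*y^2 - 3*x*y + 2*y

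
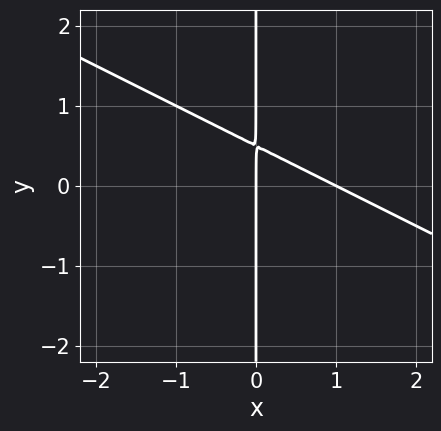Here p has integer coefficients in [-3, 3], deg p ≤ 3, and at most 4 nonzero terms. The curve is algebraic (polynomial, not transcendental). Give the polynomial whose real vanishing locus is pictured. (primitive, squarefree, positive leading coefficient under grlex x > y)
deg p = 2. No degree-1 curve has this shape.
Observable constraints: the visible y-axis segment lies entirely on the curve; the x-axis gridline crossings are at x ∈ {0, 1}.
The integer polynomial consistent with all of this is the stated p.

x^2 + 2*x*y - x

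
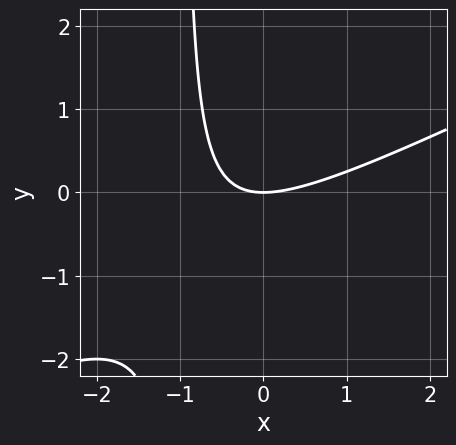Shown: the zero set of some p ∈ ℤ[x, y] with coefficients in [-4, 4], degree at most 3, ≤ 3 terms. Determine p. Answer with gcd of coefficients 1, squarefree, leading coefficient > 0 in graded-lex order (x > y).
x^2 - 2*x*y - 2*y

First, degree: a generic line meets the curve in up to 2 points, so deg p = 2.
Next, against the integer gridlines: it meets the y-axis at y = 0 (among the integer gridlines); one x-axis crossing is at x = 0.
Finally, fitting integer coefficients to these (and the overall shape) gives p.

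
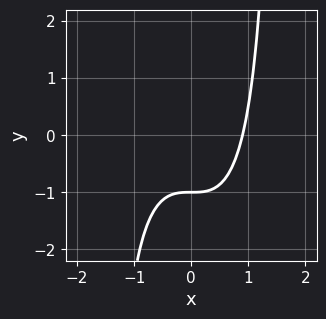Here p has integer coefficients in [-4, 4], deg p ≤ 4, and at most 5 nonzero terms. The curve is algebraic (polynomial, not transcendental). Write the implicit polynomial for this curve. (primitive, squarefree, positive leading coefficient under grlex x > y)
First, degree: no degree-2 curve has this shape, so deg p = 3.
Then, from the visible intercepts: it crosses the y-axis at the gridline y = -1.
Finally, fitting integer coefficients to these (and the overall shape) gives p.

3*x^3 + x^2*y + x^2 - 3*y - 3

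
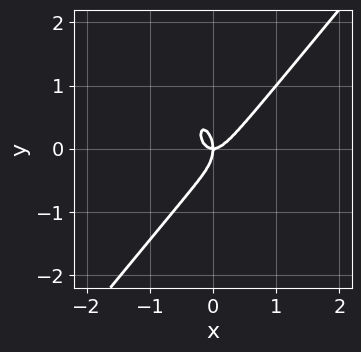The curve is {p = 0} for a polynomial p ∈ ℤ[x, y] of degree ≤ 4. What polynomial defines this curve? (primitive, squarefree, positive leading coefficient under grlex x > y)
3*x^3 - x^2*y - y^3 - x*y

First, deg p = 3.
Next, reading off the gridlines: one x-axis crossing is at x = 0; one y-axis crossing is at y = 0.
Finally, matching integer coefficients to the picture gives p.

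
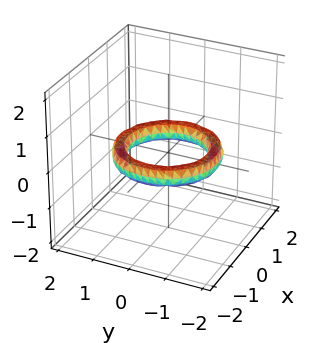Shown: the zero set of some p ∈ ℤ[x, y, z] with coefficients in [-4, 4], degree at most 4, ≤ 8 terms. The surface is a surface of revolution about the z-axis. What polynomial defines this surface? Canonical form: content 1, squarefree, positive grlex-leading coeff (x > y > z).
x^4 + 2*x^2*y^2 + y^4 - 3*x^2 - 3*y^2 + 3*z^2 + 2

First, the degree is 4 — a generic line meets the surface in up to 4 points.
Next, symmetry: the z-axis is an axis of rotation, so x and y enter only as x² + y².
Then, against the integer gridlines: the y-axis gridline crossings are at y ∈ {-1, 1}; the x-axis gridline crossings are at x ∈ {-1, 1}; a circular section at z = 0 has radius exactly 1; the surface avoids every integer z-axis point in the box.
Finally, these observations pin down the coefficients.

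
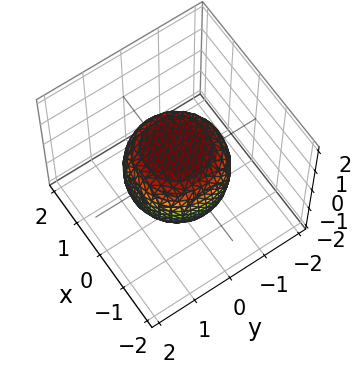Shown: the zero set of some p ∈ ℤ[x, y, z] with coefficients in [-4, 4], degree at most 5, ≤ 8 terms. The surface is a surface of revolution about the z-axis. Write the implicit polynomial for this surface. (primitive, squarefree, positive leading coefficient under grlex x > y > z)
The degree is 4 — no degree-3 surface has this shape.
Symmetries: rotational symmetry about the z-axis ⇒ p depends on x, y only through x² + y².
Against the integer gridlines: a circular section at z = 0 has radius between 1 and 2; among the integer gridlines, it crosses the z-axis at z ∈ {-1, 1}.
Matching integer coefficients to the picture gives p.

2*x^4 + 4*x^2*y^2 + 2*y^4 - x^2 - y^2 + 3*z^2 - 3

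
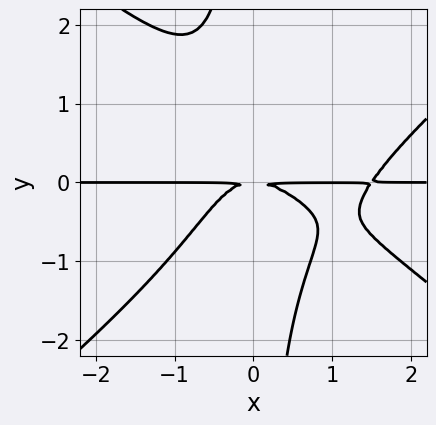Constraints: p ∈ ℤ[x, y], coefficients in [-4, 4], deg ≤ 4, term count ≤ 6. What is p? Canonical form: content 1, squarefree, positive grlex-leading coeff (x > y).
2*x^3*y - 3*x*y^3 - 3*x^2*y - 3*y^2

1. The degree is 4 — the shape is more complex than any degree-3 curve.
2. From the visible intercepts: every point of the x-axis in the box is on the curve.
3. Solving for integer coefficients yields p as stated.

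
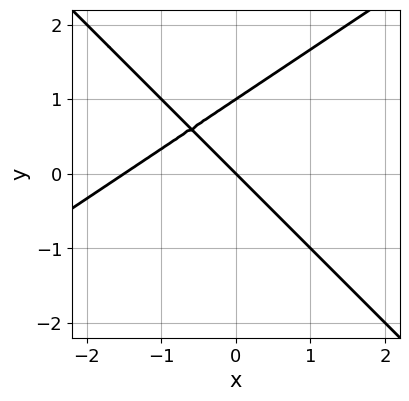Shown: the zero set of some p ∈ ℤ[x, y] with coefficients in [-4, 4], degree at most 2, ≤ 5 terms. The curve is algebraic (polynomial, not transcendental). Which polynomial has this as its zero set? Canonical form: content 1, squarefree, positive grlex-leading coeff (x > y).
2*x^2 - x*y - 3*y^2 + 3*x + 3*y

(a) deg p = 2. The shape is more complex than any degree-1 curve.
(b) Observable constraints: among the integer gridlines, it crosses the y-axis at y ∈ {0, 1}; one x-axis crossing is at x = 0.
(c) These observations pin down the coefficients.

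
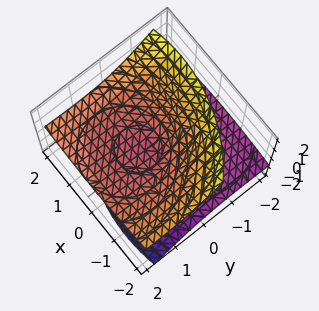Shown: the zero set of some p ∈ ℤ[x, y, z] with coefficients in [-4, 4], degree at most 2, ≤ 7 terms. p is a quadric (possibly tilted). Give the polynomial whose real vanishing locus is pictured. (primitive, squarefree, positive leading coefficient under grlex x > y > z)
x^2 - x*z + y^2 - 3*y*z - 3*z^2

Degree: a generic line meets the surface in up to 2 points, so deg p = 2.
Against the integer gridlines: it meets the z-axis at z = 0 (among the integer gridlines); it meets the x-axis at x = 0 (among the integer gridlines); it meets the y-axis at y = 0 (among the integer gridlines).
Solving for integer coefficients yields p as stated.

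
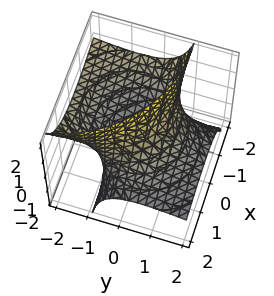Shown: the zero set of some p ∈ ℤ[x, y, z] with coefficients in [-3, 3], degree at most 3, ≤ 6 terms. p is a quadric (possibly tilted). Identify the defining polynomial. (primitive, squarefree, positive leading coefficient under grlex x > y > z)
x^2 + 2*x*z + y^2 + 3*y*z - 2

First, deg p = 2. The shape is more complex than any degree-1 surface.
Next, against the integer gridlines: no z-intercept at any integer in the box.
Finally, together with the visible shape, these determine p as stated.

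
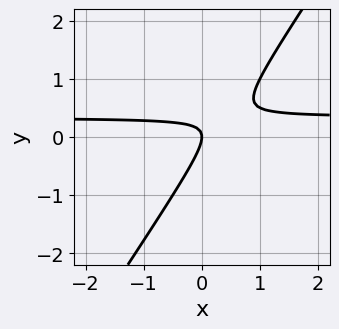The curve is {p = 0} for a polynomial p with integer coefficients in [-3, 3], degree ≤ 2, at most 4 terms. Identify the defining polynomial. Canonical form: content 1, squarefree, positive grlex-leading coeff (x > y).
3*x*y - 2*y^2 - x

The degree is 2 — the shape is more complex than any degree-1 curve.
Reading off the gridlines: it crosses the x-axis at the gridline x = 0; one y-axis crossing is at y = 0.
Putting this together gives p.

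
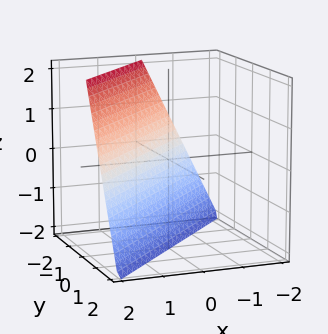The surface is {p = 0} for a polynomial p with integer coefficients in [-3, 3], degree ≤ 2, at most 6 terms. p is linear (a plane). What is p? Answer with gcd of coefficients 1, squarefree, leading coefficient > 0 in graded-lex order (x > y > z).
First, degree: every cross-section is a straight line — this is a plane, so deg p = 1.
Then, from the visible intercepts: it crosses the z-axis at the gridline z = -2; it crosses the x-axis at the gridline x = 1.
Finally, these observations pin down the coefficients.

2*x - 2*y - z - 2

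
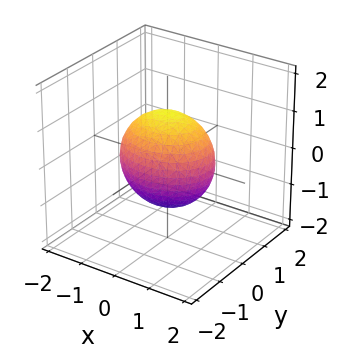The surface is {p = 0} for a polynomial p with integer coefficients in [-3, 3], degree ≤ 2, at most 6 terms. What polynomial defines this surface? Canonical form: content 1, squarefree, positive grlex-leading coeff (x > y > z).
2*x^2 + 3*y^2 + 2*z^2 - 3

1. Degree: bounded and convex; a quadric, so deg p = 2.
2. Symmetries: it's symmetric under x → −x, forcing even powers of x; it's symmetric under z → −z, forcing even powers of z; the y ↦ −y reflection is a symmetry, so y appears only in even powers.
3. Reading off the gridlines: among the integer gridlines, it crosses the y-axis at y ∈ {-1, 1}.
4. These observations pin down the coefficients.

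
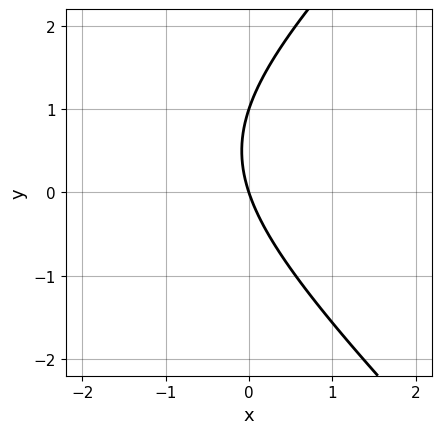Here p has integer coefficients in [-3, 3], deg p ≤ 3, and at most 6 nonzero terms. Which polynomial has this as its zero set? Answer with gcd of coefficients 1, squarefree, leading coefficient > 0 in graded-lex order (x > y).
First, degree: a generic line meets the curve in up to 2 points, so deg p = 2.
Then, checking where it meets the axes: among the integer gridlines, it crosses the y-axis at y ∈ {0, 1}; it meets the x-axis at x = 0 (among the integer gridlines).
Finally, putting this together gives p.

x^2 - y^2 + 3*x + y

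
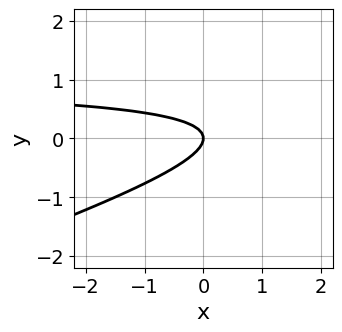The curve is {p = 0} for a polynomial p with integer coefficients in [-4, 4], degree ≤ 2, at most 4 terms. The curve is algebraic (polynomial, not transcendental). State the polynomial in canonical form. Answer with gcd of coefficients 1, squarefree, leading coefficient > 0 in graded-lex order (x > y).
x*y - 3*y^2 - x

(a) Degree: no degree-1 curve has this shape, so deg p = 2.
(b) Checking where it meets the axes: it meets the y-axis at y = 0 (among the integer gridlines); it crosses the x-axis at the gridline x = 0.
(c) Putting this together gives p.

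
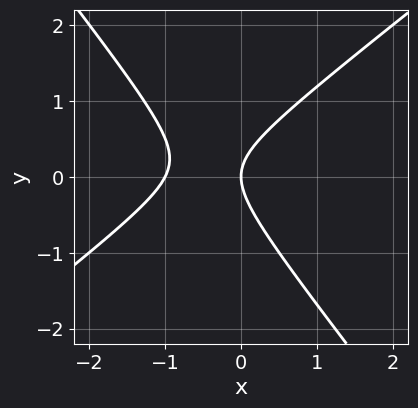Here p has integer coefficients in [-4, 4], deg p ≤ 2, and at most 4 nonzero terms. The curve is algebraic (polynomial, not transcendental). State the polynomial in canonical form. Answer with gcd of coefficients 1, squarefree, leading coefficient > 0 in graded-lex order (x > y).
(a) Degree: the shape is more complex than any degree-1 curve, so deg p = 2.
(b) From the visible intercepts: one y-axis crossing is at y = 0; the x-axis gridline crossings are at x ∈ {-1, 0}.
(c) Together with the visible shape, these determine p as stated.

2*x^2 - x*y - 2*y^2 + 2*x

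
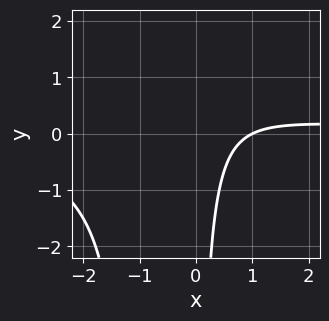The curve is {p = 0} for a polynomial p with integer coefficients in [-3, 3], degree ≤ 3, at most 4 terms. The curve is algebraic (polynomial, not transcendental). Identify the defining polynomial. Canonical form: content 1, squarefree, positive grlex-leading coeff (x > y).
The degree is 3 — the shape is more complex than any degree-2 curve.
From the axis intercepts and sections: it misses every integer gridline on the y-axis; one x-axis crossing is at x = 1.
Fitting integer coefficients to these (and the overall shape) gives p.

x^2*y + x*y - x + 1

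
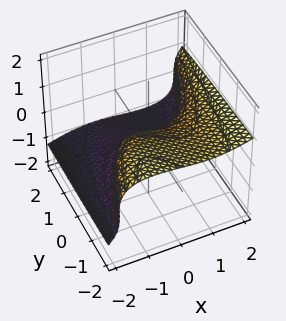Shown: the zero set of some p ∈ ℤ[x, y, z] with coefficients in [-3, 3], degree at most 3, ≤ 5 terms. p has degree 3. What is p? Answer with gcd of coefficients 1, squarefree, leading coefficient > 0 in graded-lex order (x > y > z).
1. Degree: a generic line meets the surface in up to 3 points, so deg p = 3.
2. Observable constraints: it crosses the x-axis at the gridline x = 0; one y-axis crossing is at y = 0.
3. The integer polynomial consistent with all of this is the stated p.

x^3 - 2*x*z^2 + 2*y*z^2 - 3*z^3 - 3*y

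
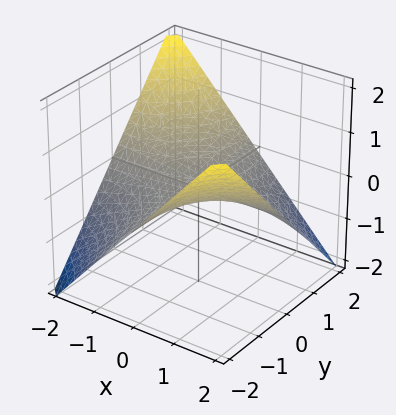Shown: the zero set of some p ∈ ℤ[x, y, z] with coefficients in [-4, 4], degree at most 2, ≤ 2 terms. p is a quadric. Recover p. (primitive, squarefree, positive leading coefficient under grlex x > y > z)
First, degree: a hyperbolic paraboloid; a quadric, so deg p = 2.
Next, from the axis intercepts and sections: the visible y-axis segment lies entirely on the surface; it meets the z-axis at z = 0 (among the integer gridlines); the visible x-axis segment lies entirely on the surface.
Finally, fitting integer coefficients to these (and the overall shape) gives p.

x*y + 2*z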